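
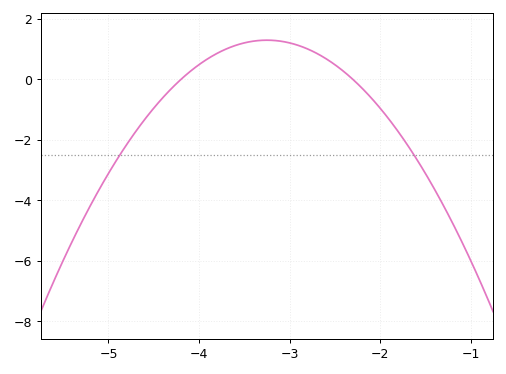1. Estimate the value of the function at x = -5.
-3.11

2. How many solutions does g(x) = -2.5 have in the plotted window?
2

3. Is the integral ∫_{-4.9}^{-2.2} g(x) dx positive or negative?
positive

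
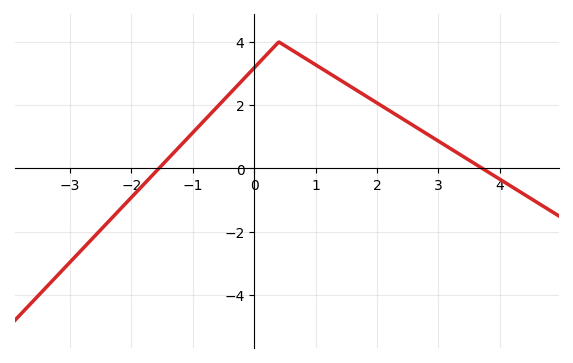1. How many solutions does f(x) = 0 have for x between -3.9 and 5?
2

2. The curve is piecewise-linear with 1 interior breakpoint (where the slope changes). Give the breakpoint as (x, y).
(0.4, 4)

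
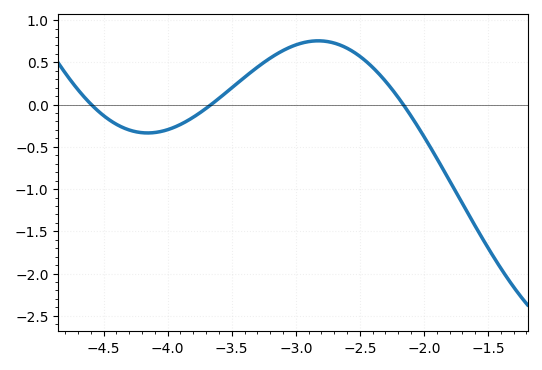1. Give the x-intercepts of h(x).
-4.6, -3.65, -2.15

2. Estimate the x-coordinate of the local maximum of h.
-2.8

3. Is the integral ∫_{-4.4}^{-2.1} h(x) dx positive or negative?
positive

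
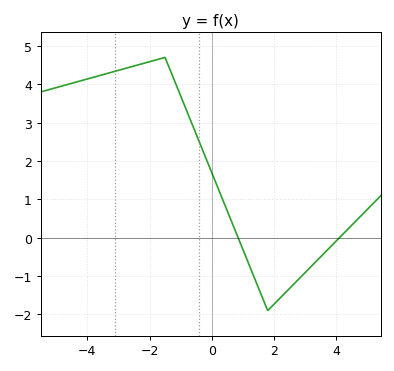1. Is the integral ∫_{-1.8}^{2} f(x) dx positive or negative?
positive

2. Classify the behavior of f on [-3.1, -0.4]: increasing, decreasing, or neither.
neither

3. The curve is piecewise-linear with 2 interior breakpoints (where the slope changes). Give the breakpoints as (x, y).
(-1.5, 4.7); (1.8, -1.9)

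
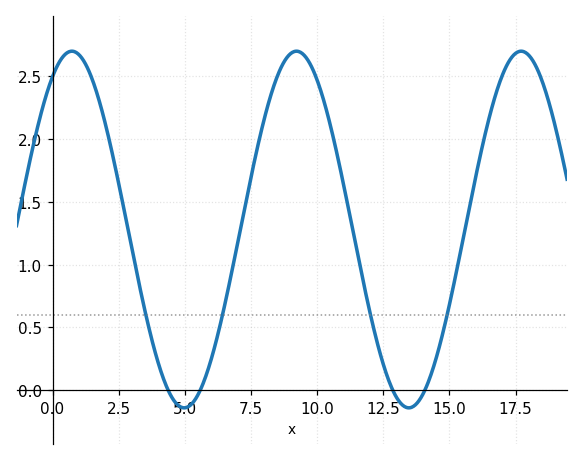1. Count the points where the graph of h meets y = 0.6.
4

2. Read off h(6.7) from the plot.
0.85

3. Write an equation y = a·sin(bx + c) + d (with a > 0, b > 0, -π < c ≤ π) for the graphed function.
y = 1.42sin(0.74x + 1) + 1.28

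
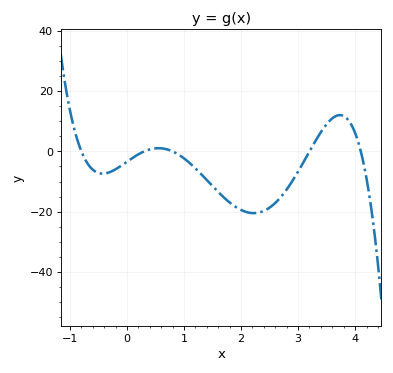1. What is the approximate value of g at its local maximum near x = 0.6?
1.07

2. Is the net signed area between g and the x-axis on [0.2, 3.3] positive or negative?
negative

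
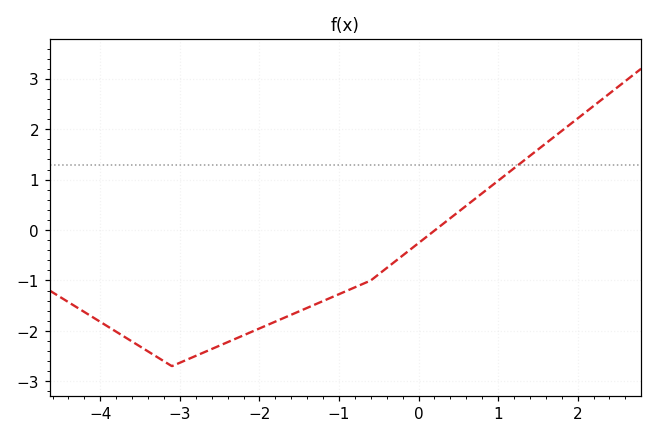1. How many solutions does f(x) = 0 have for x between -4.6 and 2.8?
1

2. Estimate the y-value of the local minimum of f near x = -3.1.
-2.7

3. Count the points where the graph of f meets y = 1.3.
1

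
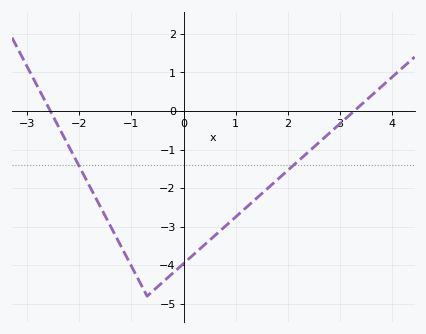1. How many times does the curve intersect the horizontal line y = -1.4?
2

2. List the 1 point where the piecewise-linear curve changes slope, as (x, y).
(-0.7, -4.8)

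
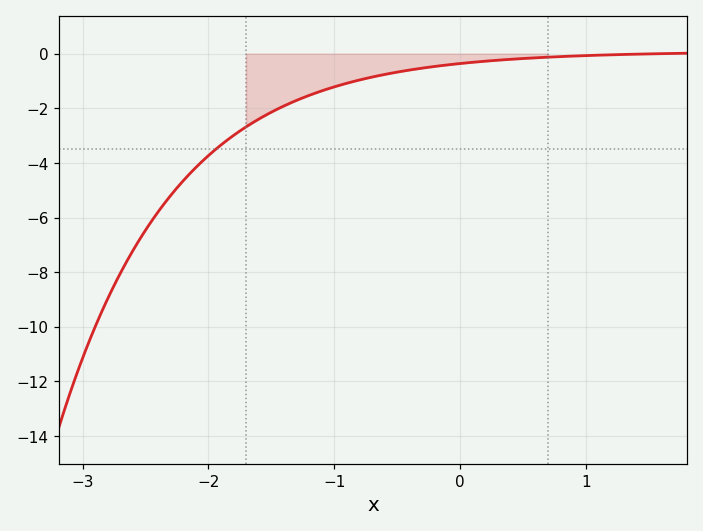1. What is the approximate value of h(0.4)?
-0.2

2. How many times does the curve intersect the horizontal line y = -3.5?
1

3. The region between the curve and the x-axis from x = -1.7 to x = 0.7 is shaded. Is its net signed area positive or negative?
negative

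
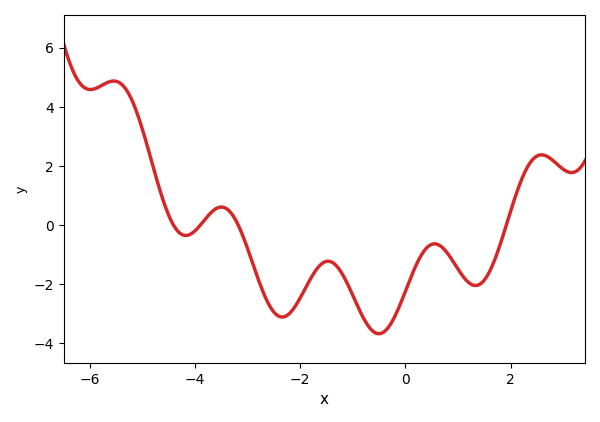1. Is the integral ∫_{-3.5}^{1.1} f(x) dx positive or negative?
negative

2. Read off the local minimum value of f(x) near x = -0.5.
-3.67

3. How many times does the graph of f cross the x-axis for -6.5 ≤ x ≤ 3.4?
4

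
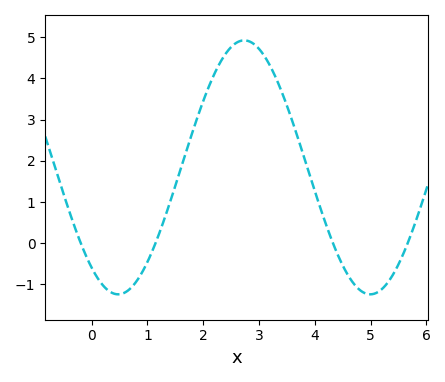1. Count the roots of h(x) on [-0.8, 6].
4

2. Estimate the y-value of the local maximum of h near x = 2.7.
4.9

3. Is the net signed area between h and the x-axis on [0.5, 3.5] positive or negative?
positive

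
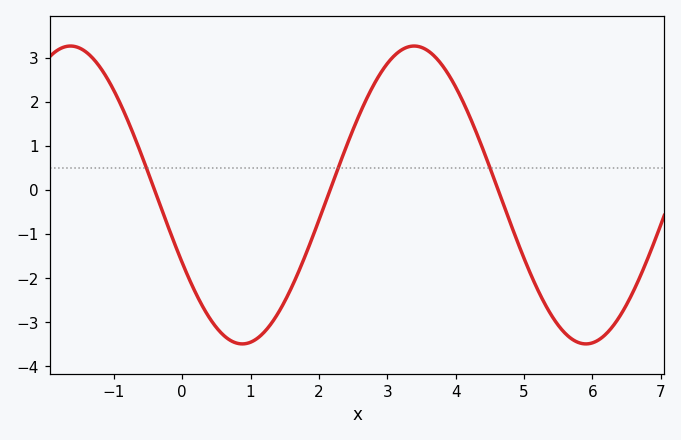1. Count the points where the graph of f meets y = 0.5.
3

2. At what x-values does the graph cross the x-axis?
-0.403, 2.16, 4.62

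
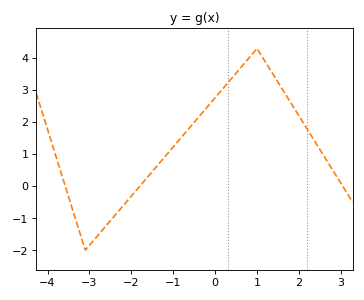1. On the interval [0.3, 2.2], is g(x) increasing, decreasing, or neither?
neither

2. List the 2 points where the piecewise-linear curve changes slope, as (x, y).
(-3.1, -2); (1, 4.3)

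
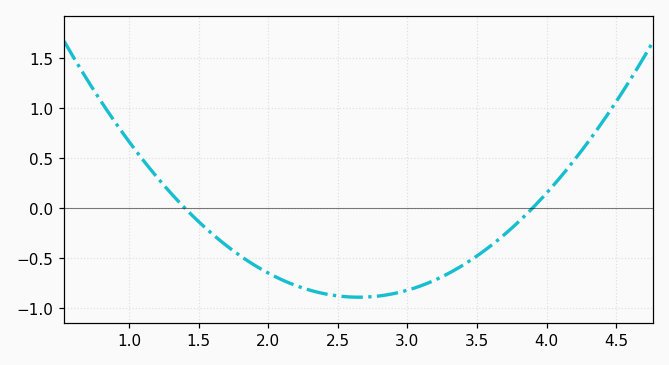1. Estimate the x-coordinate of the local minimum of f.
2.65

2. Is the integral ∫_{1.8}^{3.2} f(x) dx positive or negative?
negative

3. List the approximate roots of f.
1.4, 3.9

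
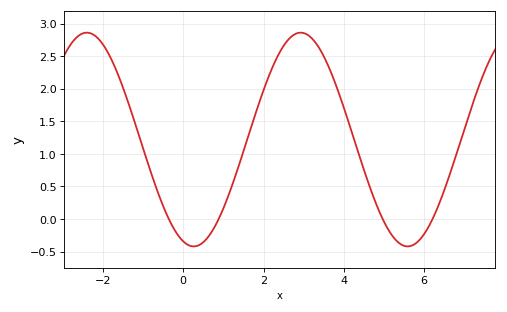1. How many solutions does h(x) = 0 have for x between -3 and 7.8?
4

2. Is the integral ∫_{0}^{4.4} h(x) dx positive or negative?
positive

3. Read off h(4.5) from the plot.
0.75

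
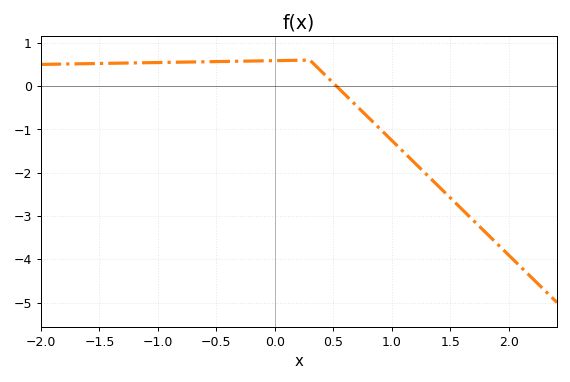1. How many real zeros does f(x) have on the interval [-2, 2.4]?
1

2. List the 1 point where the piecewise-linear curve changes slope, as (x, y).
(0.3, 0.6)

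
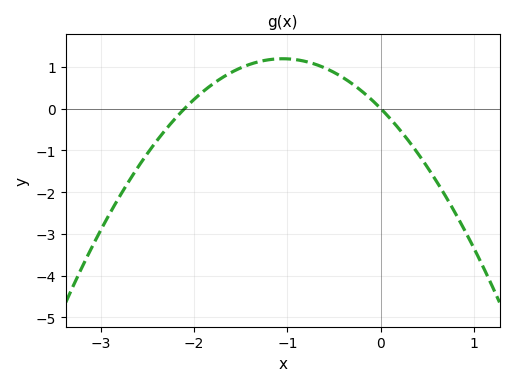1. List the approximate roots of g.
-2.1, 0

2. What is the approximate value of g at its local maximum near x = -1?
1.19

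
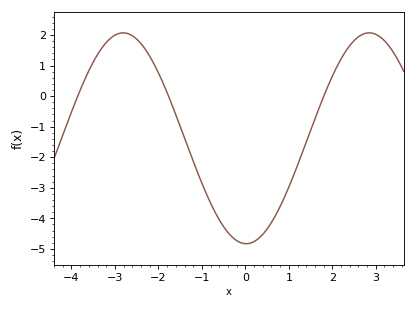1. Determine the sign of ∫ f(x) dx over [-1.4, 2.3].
negative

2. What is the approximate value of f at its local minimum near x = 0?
-4.83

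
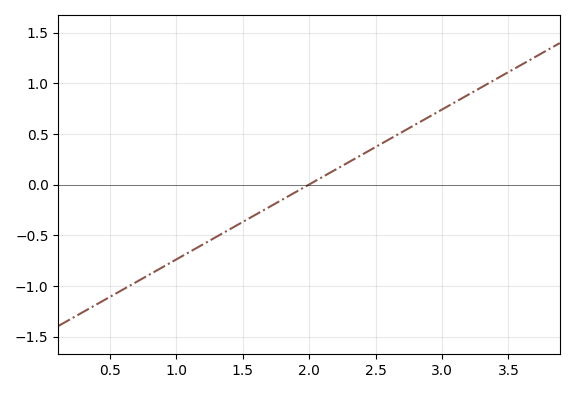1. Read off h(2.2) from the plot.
0.15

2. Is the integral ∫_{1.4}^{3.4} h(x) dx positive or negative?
positive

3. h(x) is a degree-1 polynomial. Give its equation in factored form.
y = 0.74(x - 2)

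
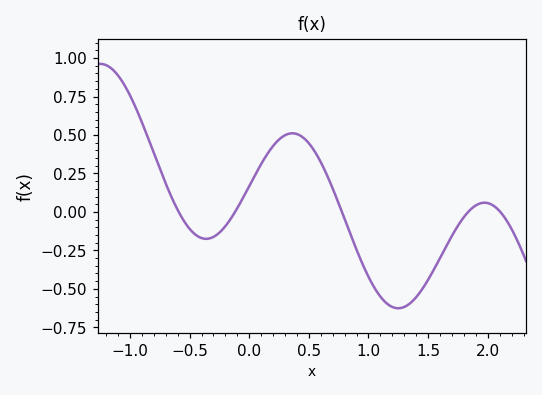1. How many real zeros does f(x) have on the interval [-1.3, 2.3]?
5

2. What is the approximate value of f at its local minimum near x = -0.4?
-0.175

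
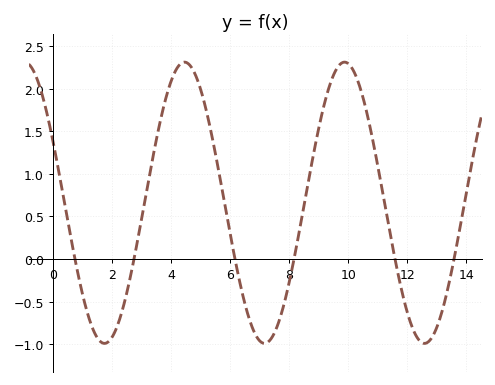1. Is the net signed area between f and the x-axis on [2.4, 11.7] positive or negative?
positive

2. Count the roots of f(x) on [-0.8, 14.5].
6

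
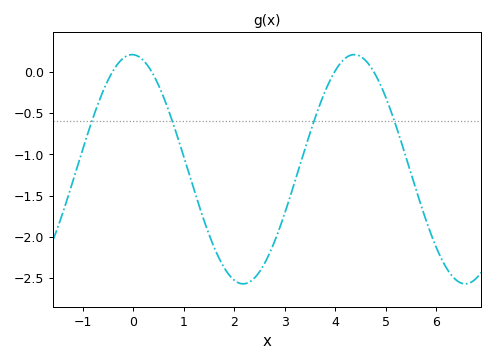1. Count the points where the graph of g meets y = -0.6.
4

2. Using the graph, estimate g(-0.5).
-0.1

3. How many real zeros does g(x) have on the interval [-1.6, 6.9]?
4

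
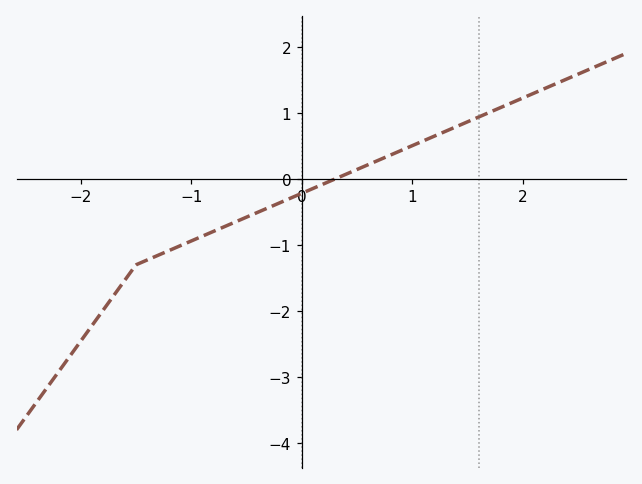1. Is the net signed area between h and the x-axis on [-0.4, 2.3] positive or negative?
positive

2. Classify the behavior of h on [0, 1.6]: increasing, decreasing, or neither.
increasing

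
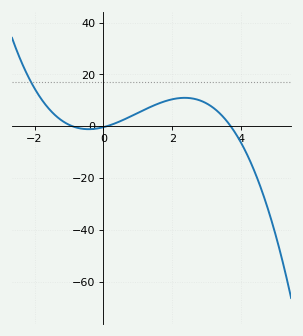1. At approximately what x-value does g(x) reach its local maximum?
2.4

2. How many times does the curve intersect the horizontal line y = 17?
1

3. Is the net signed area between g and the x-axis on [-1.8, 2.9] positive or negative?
positive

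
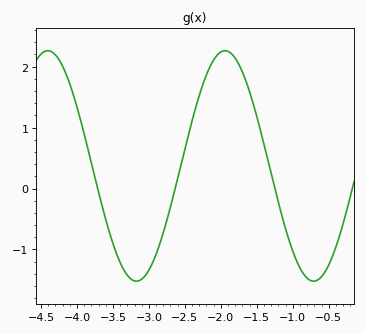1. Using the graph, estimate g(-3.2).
-1.52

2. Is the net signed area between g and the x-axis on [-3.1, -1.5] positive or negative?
positive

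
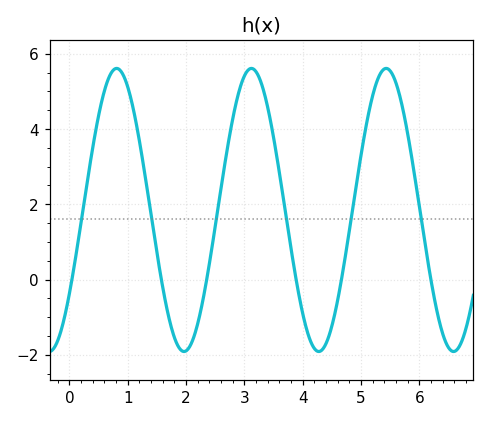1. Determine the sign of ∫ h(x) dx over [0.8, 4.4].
positive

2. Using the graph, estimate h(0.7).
5.4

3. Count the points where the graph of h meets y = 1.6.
6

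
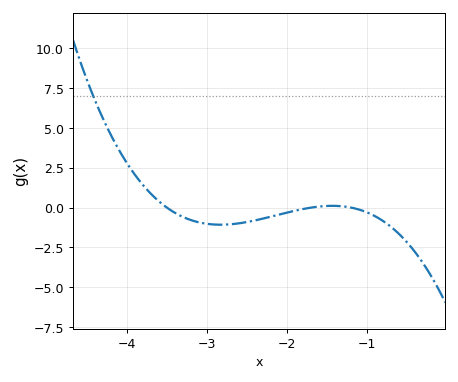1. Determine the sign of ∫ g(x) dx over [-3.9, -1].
negative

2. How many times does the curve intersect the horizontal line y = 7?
1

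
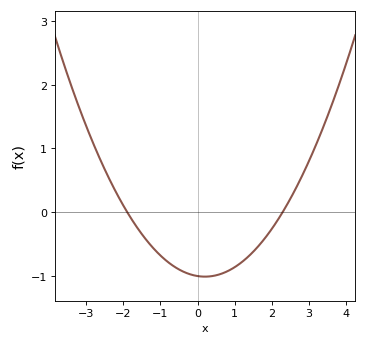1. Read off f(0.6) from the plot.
-1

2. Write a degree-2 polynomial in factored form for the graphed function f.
y = 0.23(x + 1.9)(x - 2.3)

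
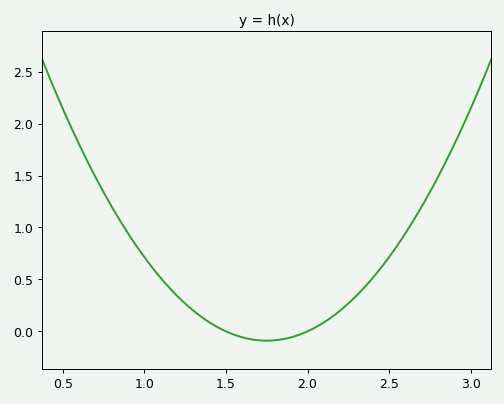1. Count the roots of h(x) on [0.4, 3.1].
2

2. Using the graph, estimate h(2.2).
0.2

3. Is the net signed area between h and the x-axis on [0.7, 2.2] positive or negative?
positive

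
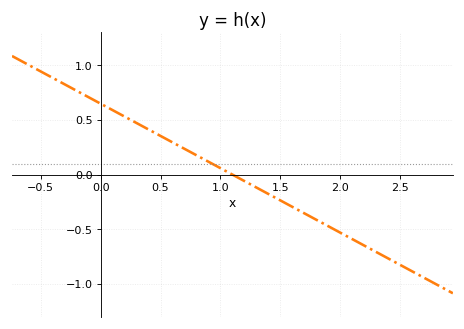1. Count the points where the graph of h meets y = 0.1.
1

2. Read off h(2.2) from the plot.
-0.649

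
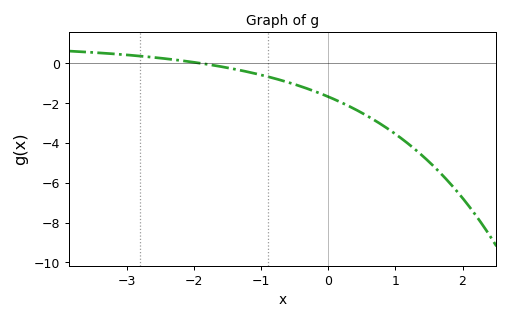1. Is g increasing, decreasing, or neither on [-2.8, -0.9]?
decreasing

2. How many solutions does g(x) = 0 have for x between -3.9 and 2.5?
1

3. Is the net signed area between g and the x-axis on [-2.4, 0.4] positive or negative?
negative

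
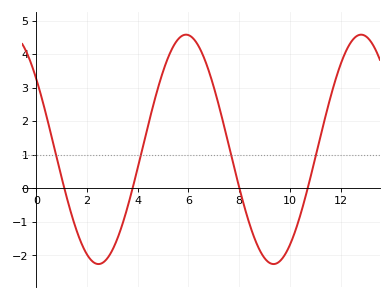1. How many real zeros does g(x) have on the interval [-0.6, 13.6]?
4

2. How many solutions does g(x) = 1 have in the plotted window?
4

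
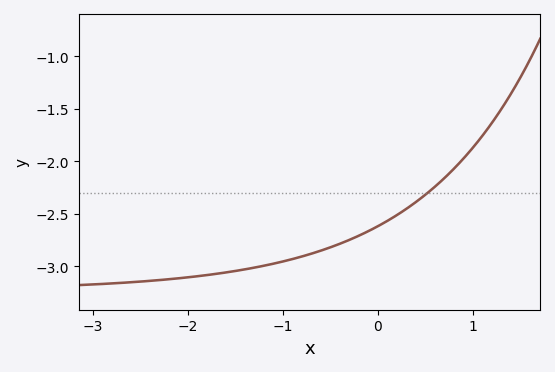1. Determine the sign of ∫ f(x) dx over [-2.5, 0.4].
negative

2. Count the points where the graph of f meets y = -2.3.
1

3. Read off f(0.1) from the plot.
-2.57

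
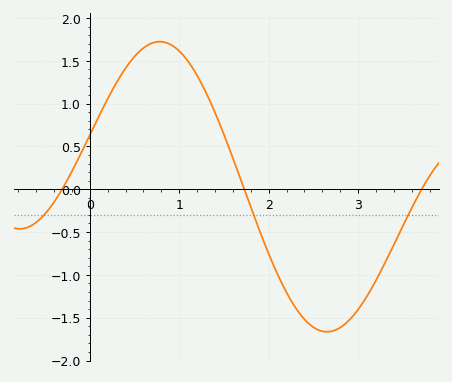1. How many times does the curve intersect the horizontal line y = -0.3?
3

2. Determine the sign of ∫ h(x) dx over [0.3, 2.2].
positive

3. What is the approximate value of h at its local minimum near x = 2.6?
-1.65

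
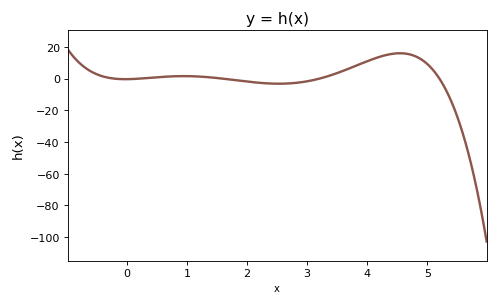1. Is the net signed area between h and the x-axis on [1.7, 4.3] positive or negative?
positive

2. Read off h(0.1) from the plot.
0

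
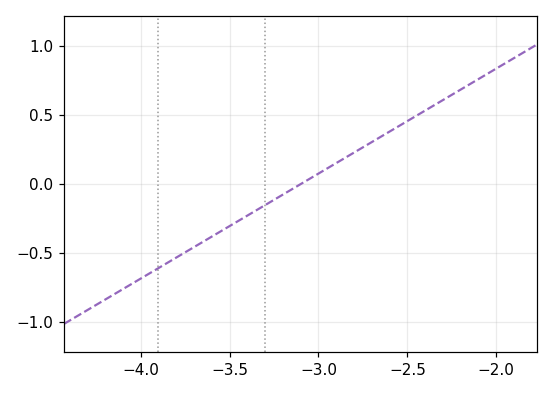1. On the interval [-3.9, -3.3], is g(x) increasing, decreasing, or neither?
increasing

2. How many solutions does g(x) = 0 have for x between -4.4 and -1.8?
1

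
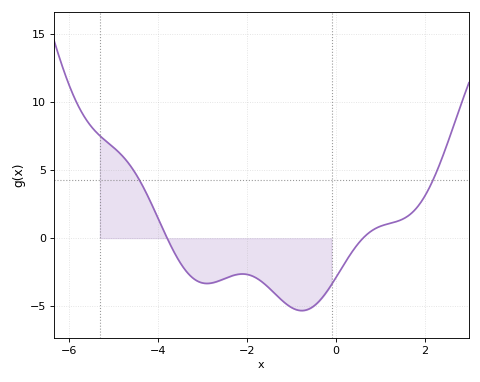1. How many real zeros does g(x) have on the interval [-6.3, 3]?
2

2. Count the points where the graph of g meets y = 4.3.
2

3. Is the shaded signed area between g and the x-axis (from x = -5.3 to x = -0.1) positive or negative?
negative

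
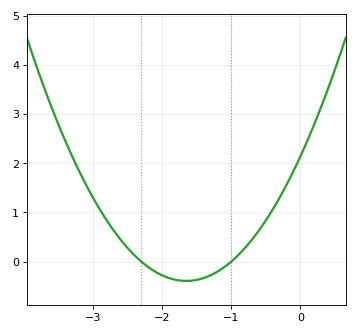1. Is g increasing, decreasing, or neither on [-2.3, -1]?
neither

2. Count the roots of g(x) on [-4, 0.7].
2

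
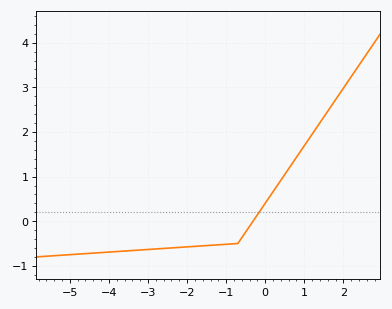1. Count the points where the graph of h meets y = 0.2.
1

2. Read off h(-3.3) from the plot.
-0.651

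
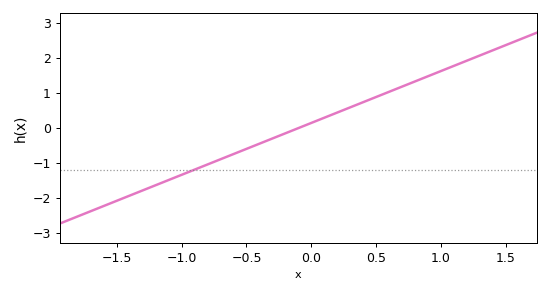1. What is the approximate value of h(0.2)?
0.444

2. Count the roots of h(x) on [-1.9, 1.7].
1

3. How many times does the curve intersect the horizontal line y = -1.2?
1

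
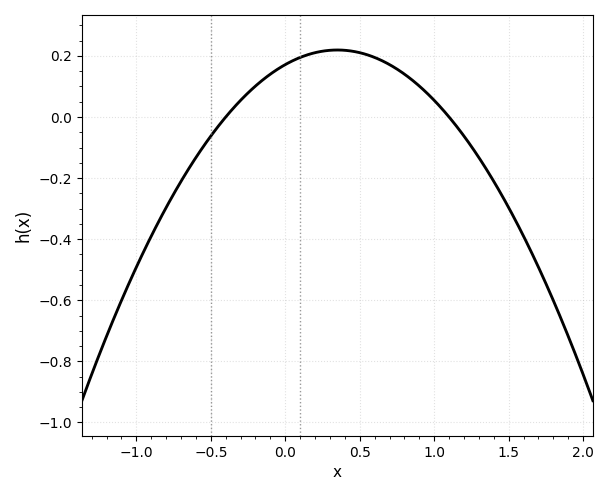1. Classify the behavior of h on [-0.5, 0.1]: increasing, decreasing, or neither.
increasing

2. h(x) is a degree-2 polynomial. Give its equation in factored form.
y = -0.39(x + 0.4)(x - 1.1)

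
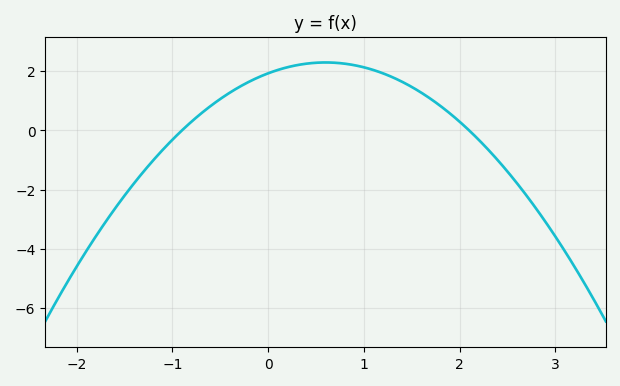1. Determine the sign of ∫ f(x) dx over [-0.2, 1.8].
positive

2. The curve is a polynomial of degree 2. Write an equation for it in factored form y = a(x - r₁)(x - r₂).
y = -1.02(x + 0.9)(x - 2.1)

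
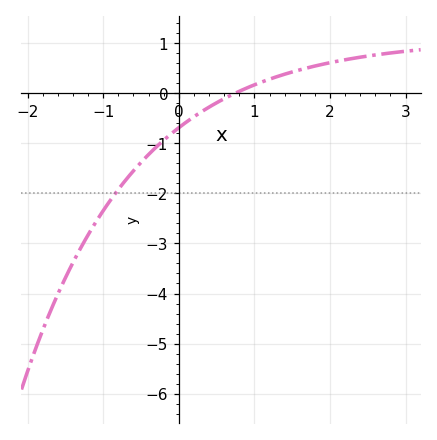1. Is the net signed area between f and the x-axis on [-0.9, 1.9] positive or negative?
negative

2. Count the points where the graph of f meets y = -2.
1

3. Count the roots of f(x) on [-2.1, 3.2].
1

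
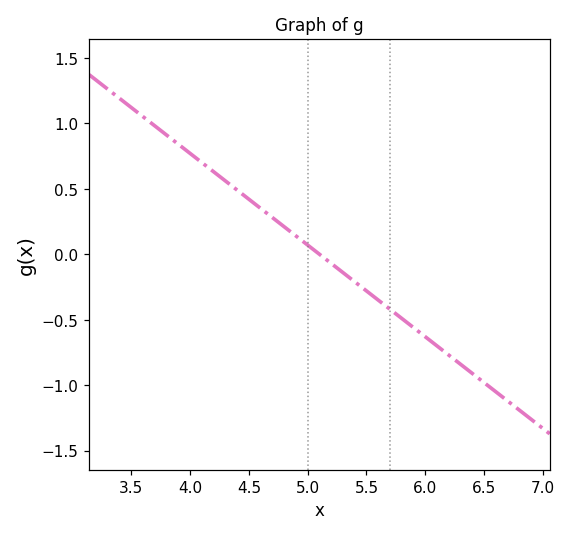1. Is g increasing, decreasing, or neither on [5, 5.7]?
decreasing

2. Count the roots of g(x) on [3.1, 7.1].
1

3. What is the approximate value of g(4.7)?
0.3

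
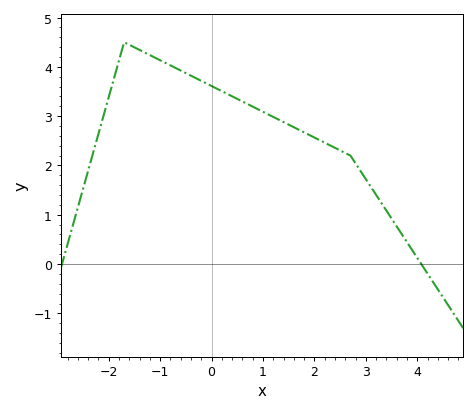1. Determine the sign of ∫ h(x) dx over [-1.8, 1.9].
positive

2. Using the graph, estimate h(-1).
4.13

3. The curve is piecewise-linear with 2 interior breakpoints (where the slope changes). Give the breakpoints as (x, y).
(-1.7, 4.5); (2.7, 2.2)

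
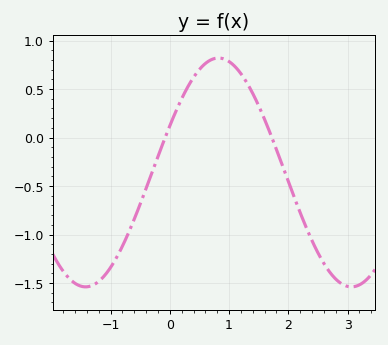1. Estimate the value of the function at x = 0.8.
0.819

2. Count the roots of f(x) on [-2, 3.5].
2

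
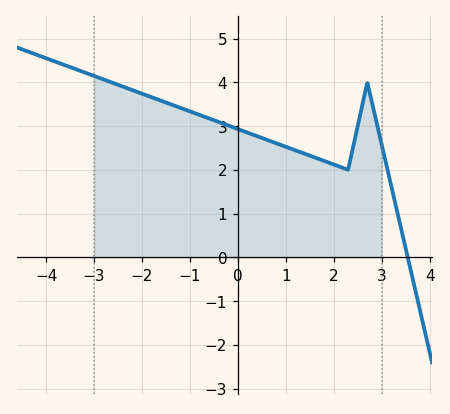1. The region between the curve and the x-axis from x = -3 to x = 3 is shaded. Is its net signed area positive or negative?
positive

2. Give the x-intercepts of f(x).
3.6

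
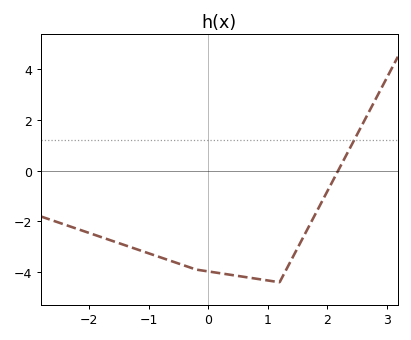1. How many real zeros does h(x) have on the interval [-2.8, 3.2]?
1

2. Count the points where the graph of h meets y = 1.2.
1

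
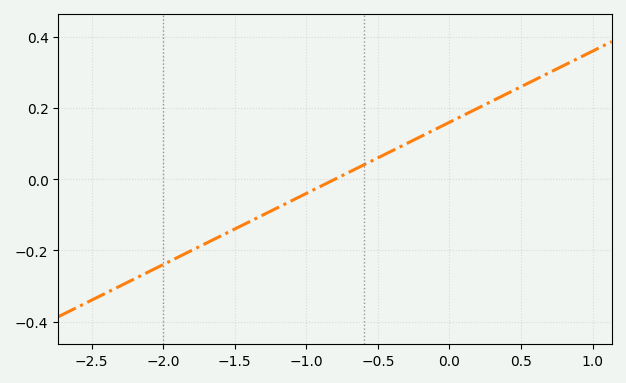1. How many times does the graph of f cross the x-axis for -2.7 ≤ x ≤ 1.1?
1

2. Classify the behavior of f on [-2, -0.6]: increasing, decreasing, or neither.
increasing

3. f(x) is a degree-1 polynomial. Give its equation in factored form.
y = 0.2(x + 0.8)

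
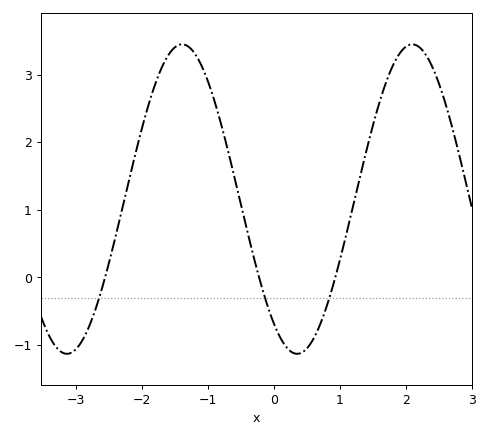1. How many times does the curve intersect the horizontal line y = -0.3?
3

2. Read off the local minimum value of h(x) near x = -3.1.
-1.1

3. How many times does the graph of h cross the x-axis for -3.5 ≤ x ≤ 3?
3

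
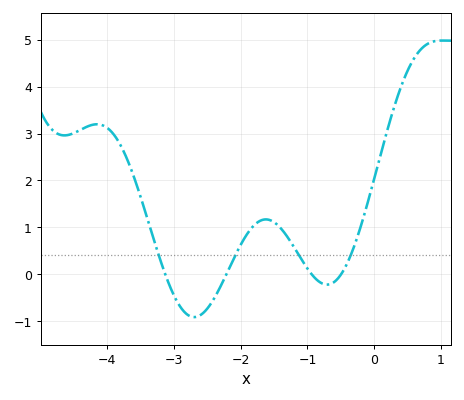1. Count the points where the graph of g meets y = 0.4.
4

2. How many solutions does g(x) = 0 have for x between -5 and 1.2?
4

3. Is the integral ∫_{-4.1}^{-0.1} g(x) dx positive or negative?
positive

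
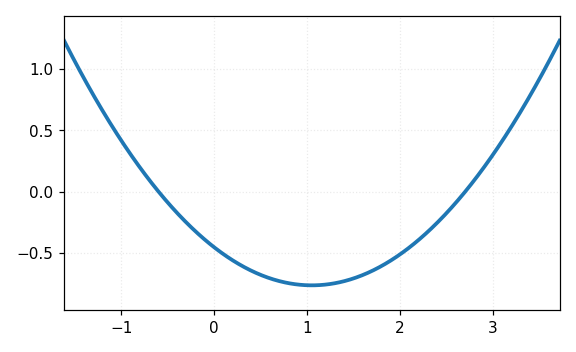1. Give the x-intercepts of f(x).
-0.6, 2.7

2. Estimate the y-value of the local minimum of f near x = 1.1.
-0.75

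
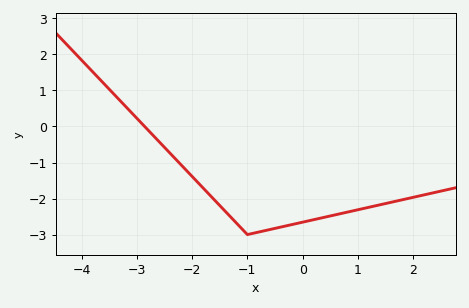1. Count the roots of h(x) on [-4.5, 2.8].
1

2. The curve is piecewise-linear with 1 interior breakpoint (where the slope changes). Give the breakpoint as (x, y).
(-1, -3)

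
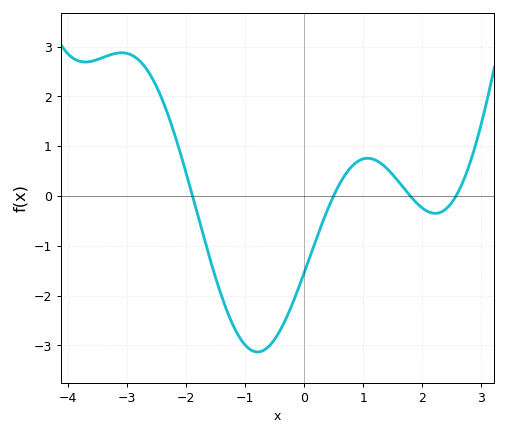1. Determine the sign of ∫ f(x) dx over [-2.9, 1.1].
negative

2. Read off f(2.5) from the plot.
-0.13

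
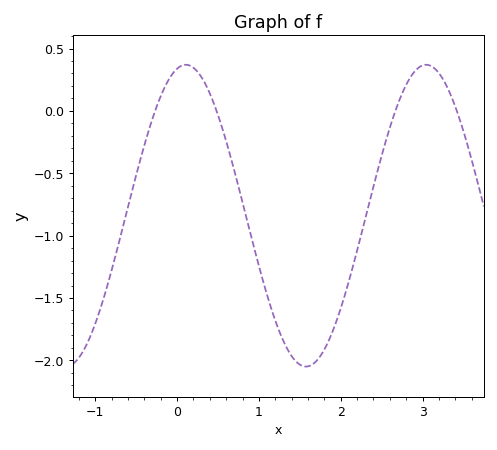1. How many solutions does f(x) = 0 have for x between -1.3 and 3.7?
4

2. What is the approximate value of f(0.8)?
-0.75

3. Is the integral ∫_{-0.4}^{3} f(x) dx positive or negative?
negative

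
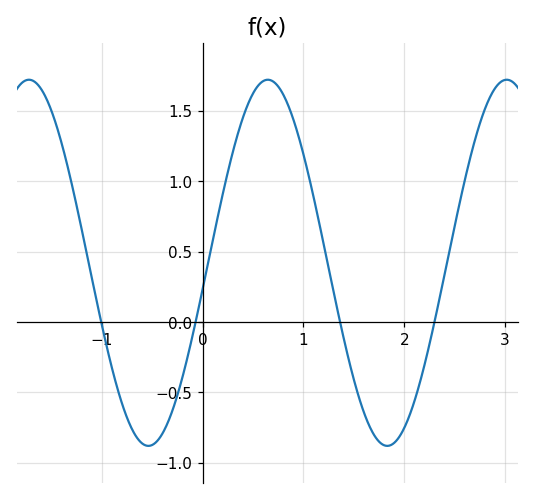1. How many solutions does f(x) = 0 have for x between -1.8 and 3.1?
4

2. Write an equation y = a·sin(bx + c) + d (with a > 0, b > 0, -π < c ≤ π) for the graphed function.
y = 1.3sin(2.65x - 0.142) + 0.42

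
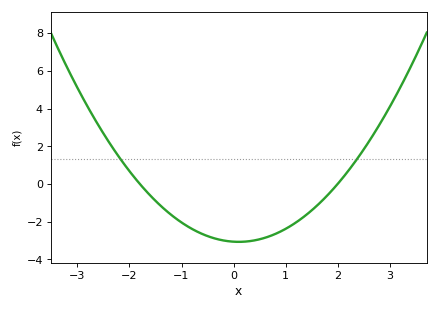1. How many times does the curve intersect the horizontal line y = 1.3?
2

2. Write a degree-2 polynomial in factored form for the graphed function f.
y = 0.85(x + 1.8)(x - 2)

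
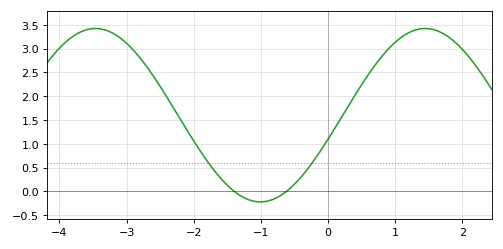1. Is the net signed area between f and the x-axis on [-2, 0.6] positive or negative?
positive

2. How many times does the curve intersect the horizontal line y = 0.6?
2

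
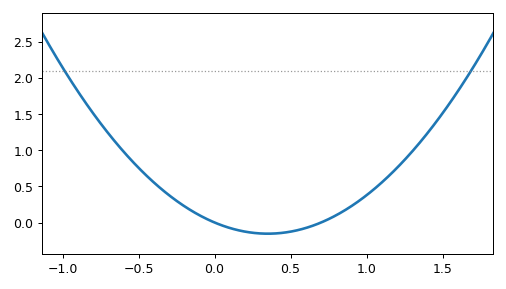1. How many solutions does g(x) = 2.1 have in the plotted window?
2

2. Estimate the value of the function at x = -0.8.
1.51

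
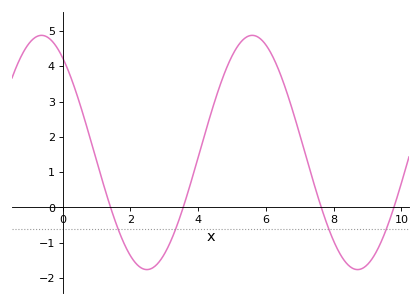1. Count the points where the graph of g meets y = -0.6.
4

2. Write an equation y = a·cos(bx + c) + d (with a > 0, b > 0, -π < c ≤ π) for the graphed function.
y = 3.32cos(1x + 0.63) + 1.56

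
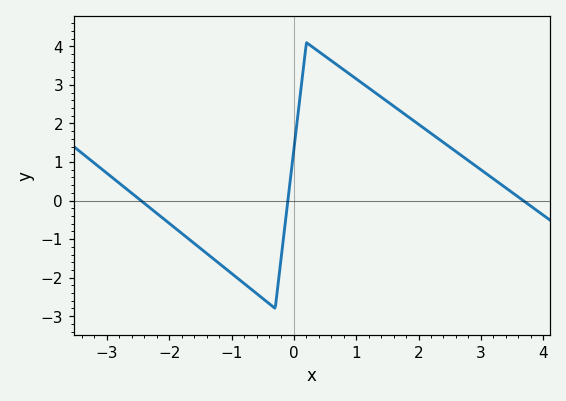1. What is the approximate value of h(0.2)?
4.1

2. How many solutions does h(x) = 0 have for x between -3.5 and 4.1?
3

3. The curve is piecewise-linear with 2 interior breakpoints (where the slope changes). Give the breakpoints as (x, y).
(-0.3, -2.8); (0.2, 4.1)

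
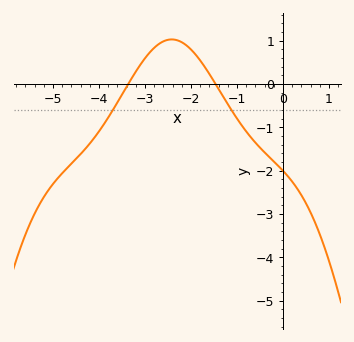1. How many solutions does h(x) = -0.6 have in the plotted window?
2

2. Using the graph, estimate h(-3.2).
0.288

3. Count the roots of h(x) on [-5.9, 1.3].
2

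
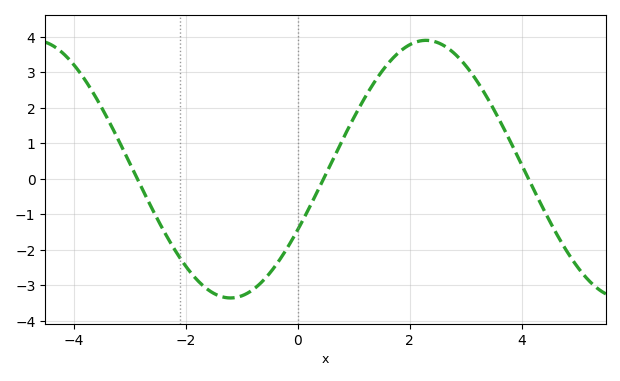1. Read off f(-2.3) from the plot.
-1.73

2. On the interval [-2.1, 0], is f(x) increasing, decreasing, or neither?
neither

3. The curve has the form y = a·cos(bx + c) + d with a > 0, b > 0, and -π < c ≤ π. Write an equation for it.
y = 3.63cos(0.9x - 2.06) + 0.27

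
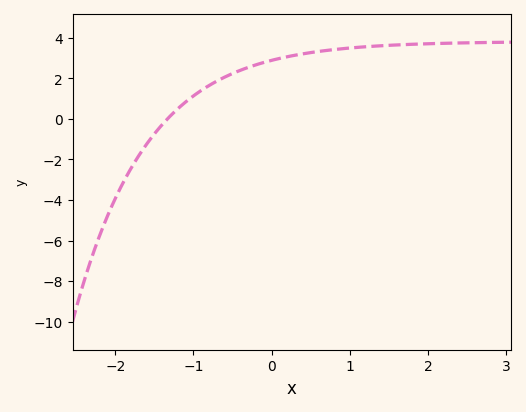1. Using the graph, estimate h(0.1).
2.98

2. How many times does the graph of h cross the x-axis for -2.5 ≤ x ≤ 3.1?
1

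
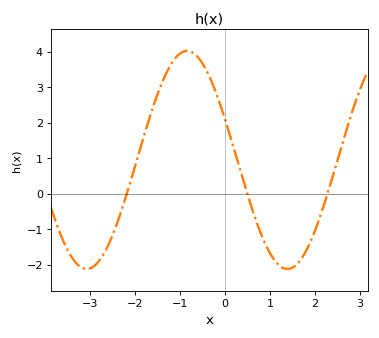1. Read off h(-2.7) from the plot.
-1.71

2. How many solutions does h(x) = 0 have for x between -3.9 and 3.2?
3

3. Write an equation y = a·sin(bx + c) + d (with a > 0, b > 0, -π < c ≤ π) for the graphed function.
y = 3.07sin(1.41x + 2.76) + 0.95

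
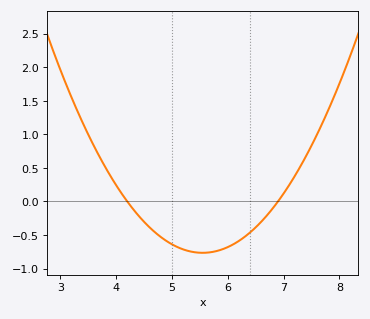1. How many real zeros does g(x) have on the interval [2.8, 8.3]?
2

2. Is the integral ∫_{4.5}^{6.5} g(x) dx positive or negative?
negative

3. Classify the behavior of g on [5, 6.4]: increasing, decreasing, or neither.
neither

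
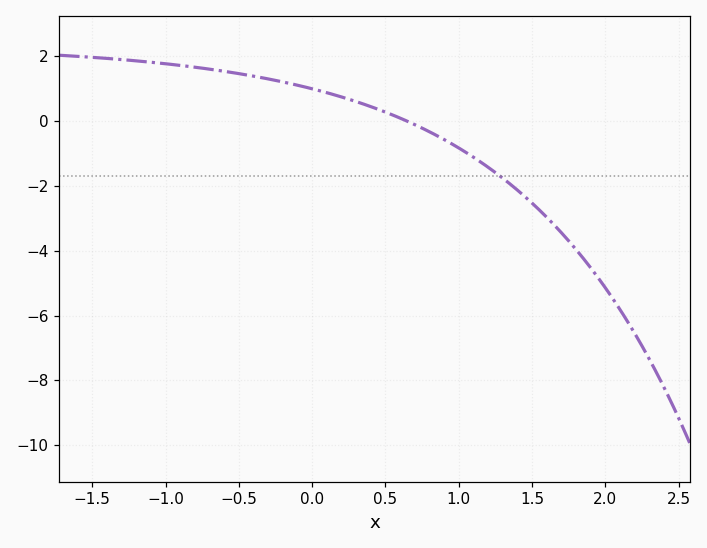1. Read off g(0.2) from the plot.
0.8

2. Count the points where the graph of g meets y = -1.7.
1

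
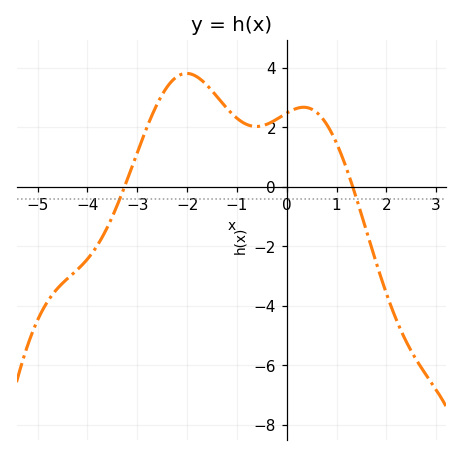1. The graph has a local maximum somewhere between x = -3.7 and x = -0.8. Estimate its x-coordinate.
-2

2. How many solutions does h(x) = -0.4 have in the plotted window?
2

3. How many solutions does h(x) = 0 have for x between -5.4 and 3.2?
2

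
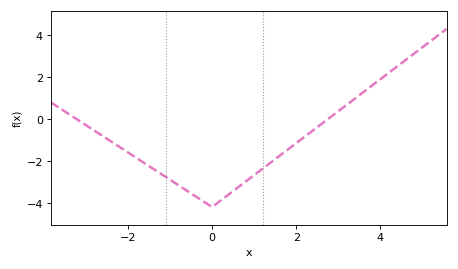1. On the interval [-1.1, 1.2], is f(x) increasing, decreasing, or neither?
neither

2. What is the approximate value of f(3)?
0.4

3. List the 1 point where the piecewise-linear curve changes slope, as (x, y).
(0, -4.2)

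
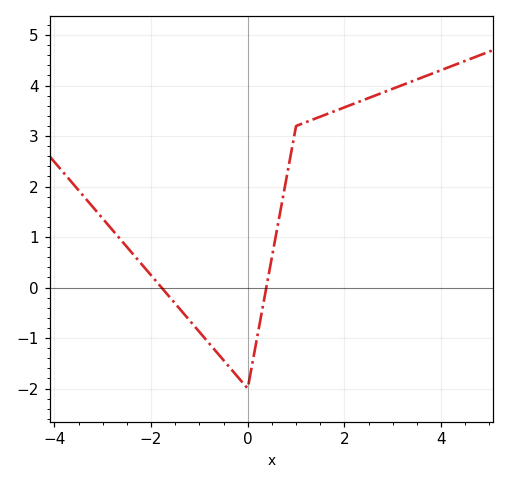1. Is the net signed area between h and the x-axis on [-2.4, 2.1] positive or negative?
positive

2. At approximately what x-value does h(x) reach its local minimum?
-0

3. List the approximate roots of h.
-1.78, 0.385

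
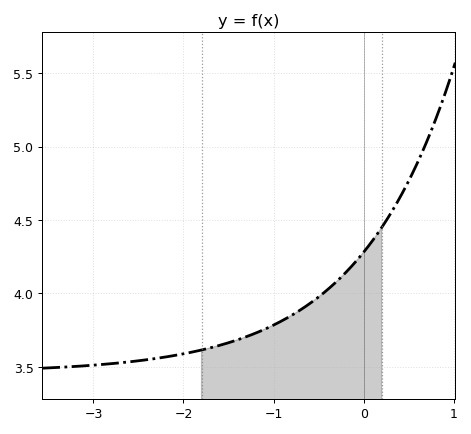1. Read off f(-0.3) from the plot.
4.1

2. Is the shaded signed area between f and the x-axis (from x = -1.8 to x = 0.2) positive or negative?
positive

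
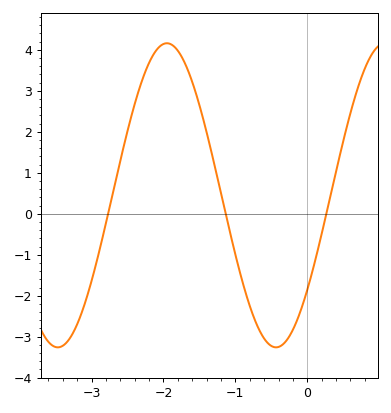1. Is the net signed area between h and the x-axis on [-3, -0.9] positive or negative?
positive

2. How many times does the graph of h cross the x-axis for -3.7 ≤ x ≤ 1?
3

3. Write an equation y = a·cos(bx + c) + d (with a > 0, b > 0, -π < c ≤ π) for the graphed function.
y = 3.71cos(2.1x - 2.2) + 0.45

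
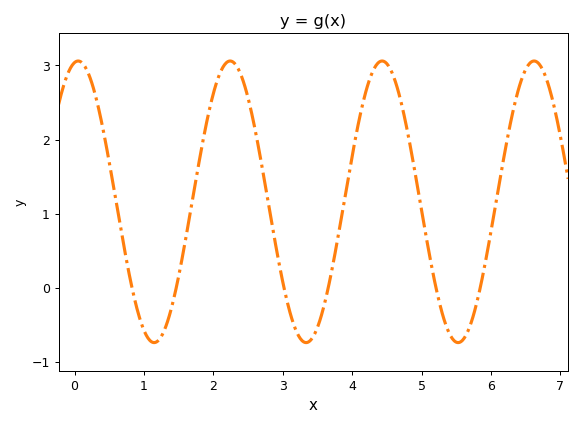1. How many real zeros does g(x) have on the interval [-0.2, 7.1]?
6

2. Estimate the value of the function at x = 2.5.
2.56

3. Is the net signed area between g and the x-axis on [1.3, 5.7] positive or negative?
positive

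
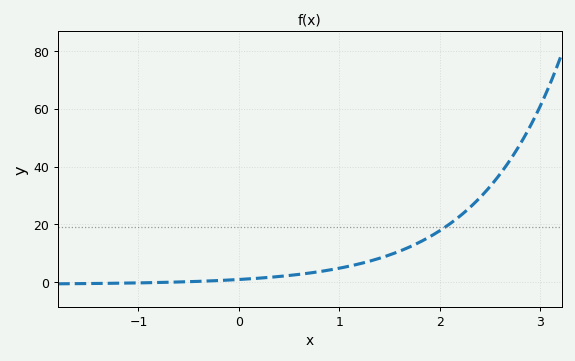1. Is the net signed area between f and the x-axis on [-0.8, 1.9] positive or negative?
positive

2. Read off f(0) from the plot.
0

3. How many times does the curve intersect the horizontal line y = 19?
1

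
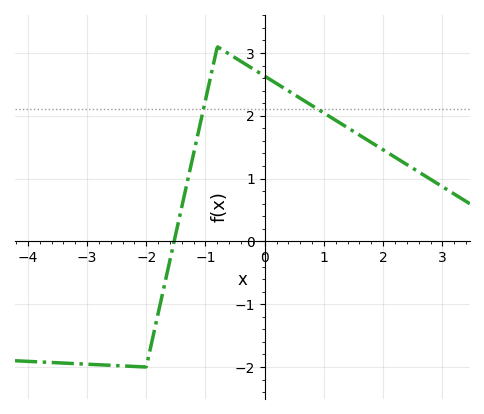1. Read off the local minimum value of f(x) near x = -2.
-2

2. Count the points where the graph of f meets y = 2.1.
2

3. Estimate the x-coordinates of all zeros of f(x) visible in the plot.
-1.53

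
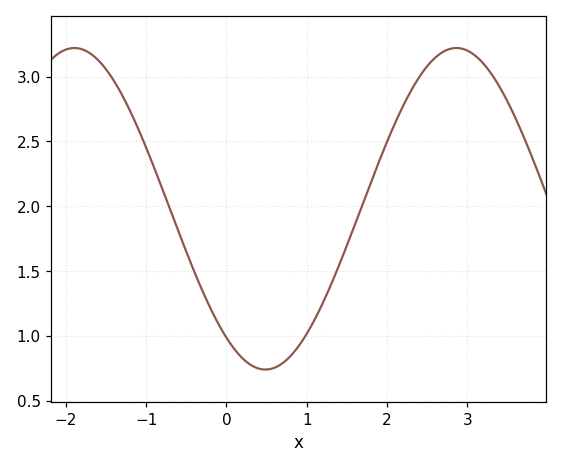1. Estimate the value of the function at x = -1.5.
3.05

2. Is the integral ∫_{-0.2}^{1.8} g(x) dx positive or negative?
positive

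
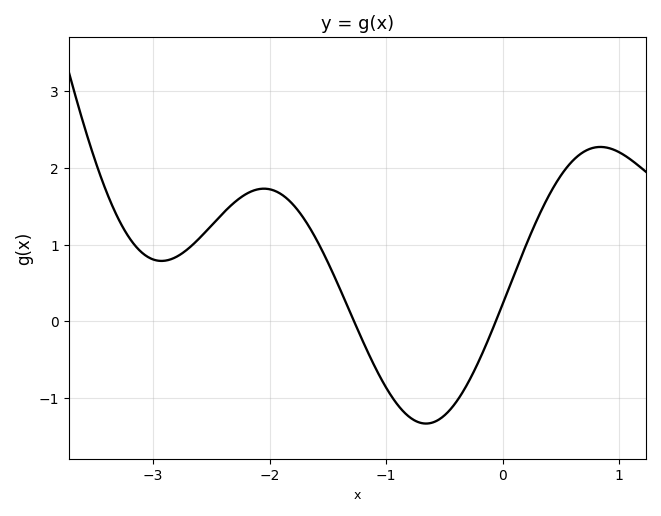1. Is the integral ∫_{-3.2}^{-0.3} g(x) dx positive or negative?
positive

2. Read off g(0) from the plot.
0.229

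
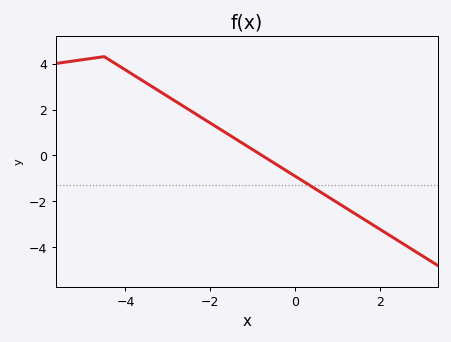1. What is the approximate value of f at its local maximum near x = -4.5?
4.2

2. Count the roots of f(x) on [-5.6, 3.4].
1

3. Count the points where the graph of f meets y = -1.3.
1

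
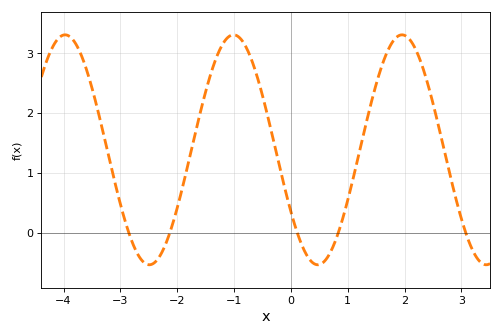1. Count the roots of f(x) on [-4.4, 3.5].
5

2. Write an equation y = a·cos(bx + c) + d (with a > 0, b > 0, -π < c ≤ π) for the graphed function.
y = 1.92cos(2.1x + 2.1) + 1.39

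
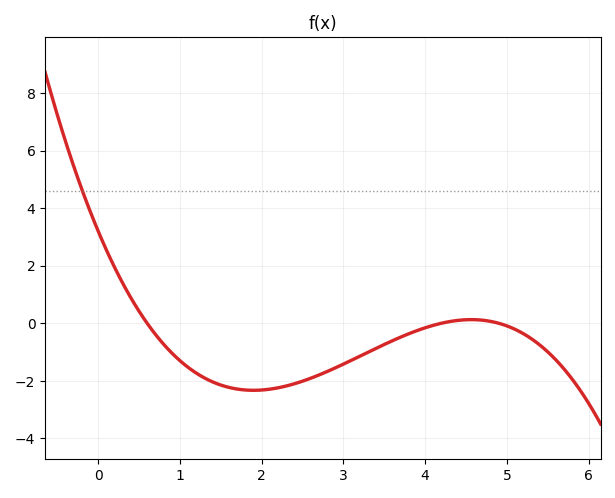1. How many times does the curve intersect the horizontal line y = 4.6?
1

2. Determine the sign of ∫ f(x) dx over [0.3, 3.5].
negative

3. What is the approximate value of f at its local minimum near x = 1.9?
-2.33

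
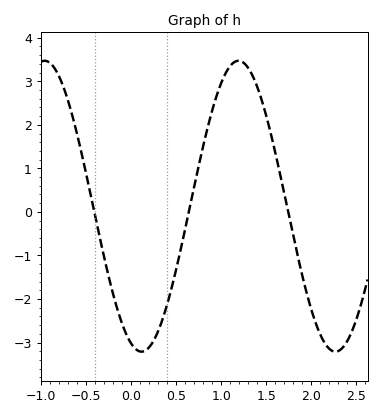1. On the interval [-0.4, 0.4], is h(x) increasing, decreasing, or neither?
neither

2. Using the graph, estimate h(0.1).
-3.2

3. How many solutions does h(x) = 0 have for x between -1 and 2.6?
3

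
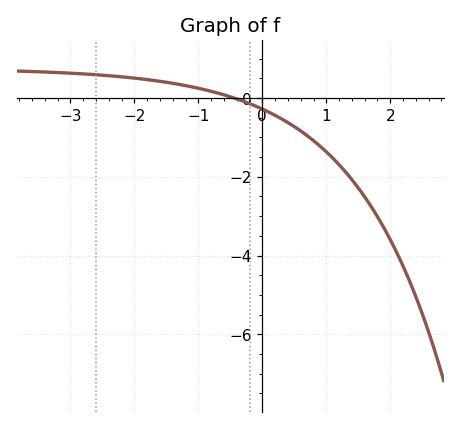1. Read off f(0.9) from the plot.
-1.2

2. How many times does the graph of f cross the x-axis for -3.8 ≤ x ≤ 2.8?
1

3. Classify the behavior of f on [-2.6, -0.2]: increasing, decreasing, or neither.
decreasing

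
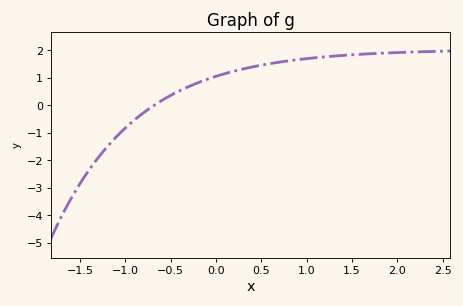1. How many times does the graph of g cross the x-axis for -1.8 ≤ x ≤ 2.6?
1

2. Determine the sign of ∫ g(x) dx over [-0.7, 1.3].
positive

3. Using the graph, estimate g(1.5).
1.84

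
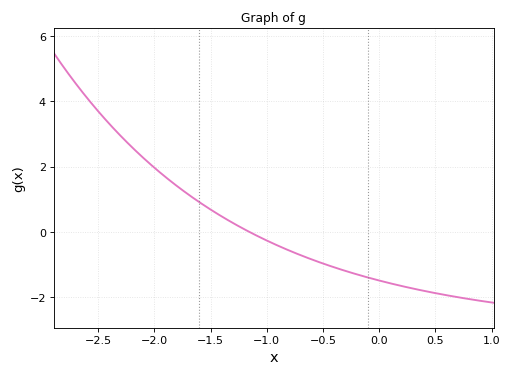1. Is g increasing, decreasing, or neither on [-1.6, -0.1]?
decreasing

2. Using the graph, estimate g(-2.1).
2.2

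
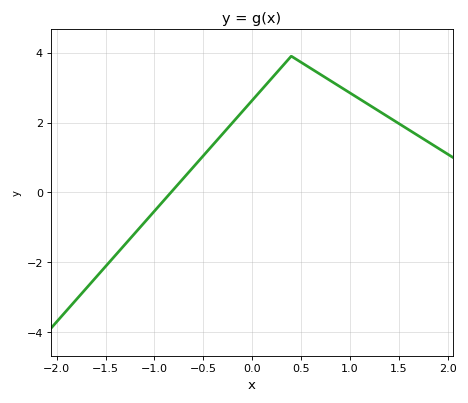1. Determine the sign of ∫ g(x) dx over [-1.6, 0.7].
positive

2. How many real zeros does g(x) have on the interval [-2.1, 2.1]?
1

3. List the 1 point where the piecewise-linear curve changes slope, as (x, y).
(0.4, 3.9)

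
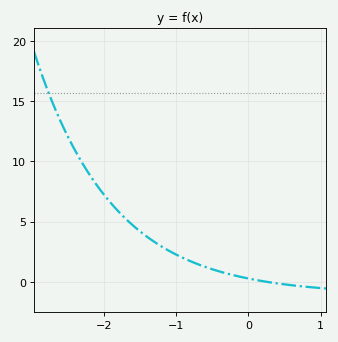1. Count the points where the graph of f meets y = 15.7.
1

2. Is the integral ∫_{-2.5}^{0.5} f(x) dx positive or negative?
positive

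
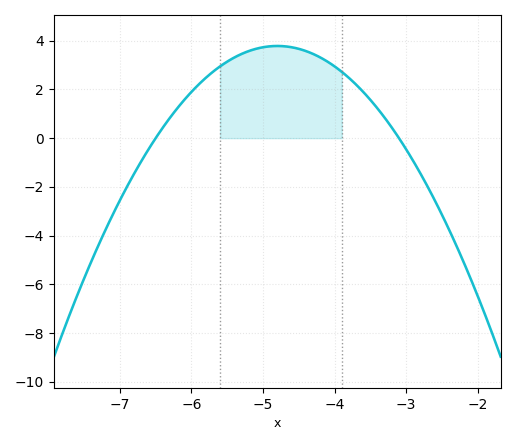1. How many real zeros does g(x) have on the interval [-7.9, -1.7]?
2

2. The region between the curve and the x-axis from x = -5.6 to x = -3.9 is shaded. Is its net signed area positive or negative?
positive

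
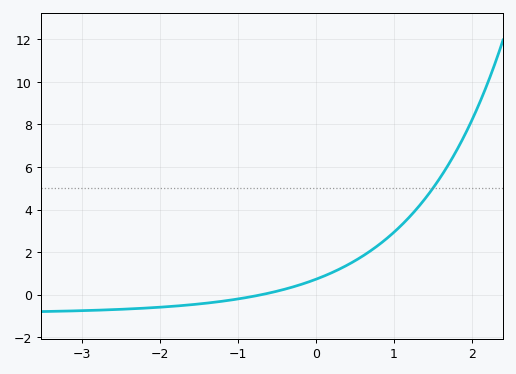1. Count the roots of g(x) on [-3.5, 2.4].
1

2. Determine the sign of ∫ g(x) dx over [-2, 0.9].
positive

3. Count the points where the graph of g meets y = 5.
1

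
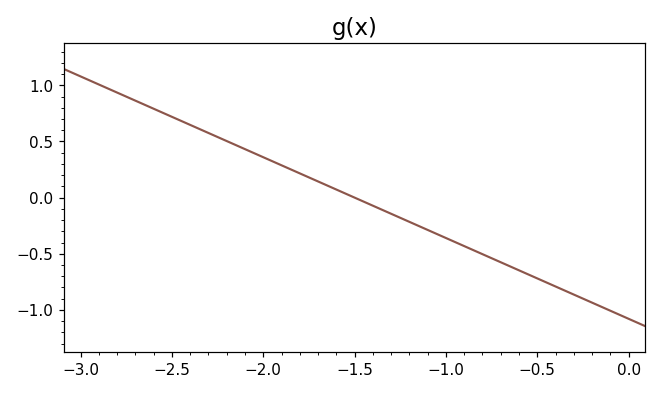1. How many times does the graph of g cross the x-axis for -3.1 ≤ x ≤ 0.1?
1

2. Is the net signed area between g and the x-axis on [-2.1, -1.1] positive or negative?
positive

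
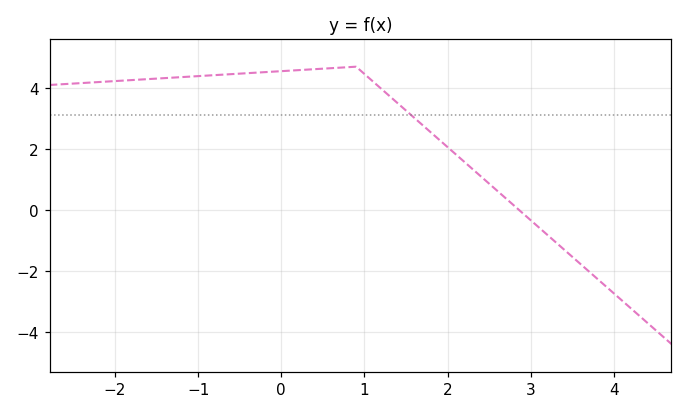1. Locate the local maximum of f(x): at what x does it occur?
0.9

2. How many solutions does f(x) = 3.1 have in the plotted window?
1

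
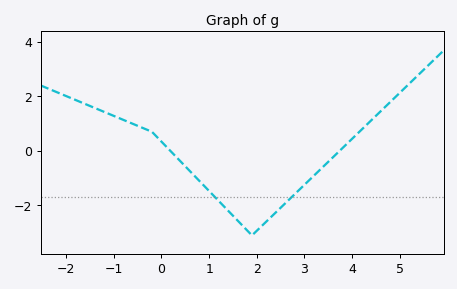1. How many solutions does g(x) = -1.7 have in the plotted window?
2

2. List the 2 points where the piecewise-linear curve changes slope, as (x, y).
(-0.2, 0.7); (1.9, -3.1)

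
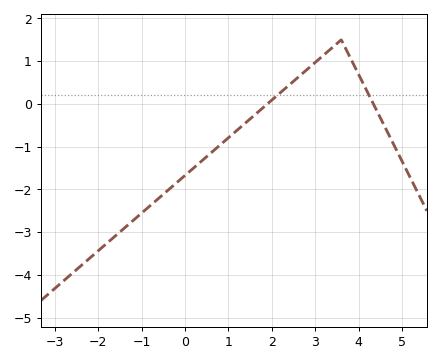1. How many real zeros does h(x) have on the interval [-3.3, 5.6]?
2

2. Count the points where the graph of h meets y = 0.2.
2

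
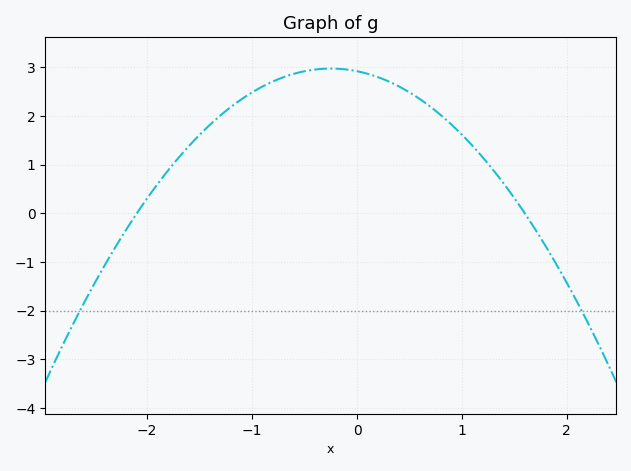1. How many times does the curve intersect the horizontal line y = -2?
2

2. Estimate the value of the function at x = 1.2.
1.1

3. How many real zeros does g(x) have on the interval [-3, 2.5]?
2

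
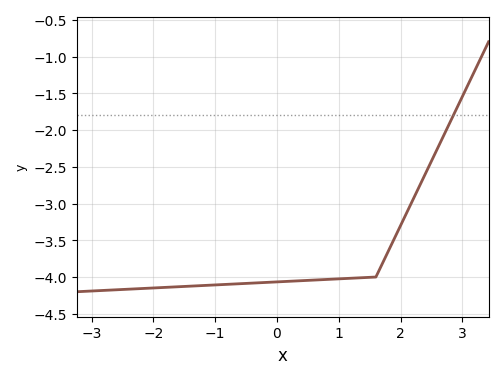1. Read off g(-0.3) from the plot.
-4.1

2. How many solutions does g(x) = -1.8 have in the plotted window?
1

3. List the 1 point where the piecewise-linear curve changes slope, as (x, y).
(1.6, -4)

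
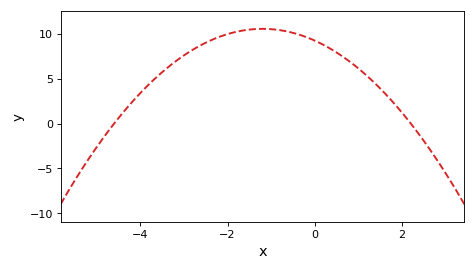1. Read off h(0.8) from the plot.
7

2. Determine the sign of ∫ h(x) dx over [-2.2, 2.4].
positive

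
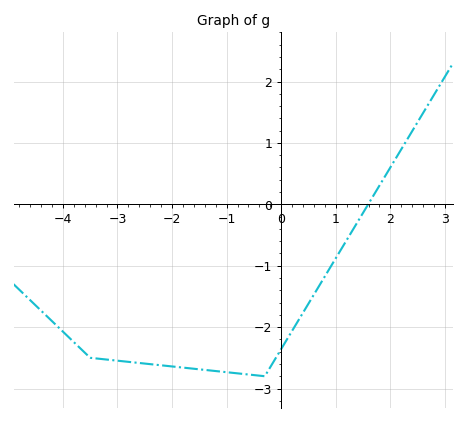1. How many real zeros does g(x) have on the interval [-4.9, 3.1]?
1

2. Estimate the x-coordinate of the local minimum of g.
-0.302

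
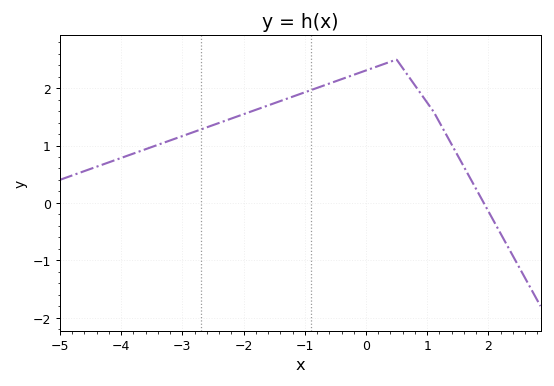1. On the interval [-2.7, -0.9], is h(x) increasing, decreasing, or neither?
increasing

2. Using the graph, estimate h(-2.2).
1.5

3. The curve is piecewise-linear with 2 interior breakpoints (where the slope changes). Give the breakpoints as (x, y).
(0.5, 2.5); (1.1, 1.6)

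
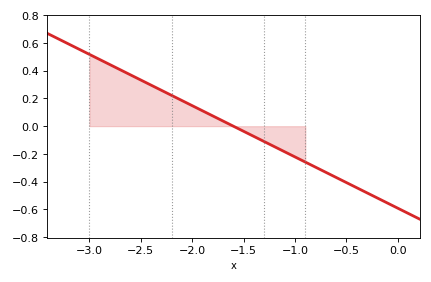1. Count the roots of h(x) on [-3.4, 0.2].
1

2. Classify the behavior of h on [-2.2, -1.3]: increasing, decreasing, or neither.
decreasing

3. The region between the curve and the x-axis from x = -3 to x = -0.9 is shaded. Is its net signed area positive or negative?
positive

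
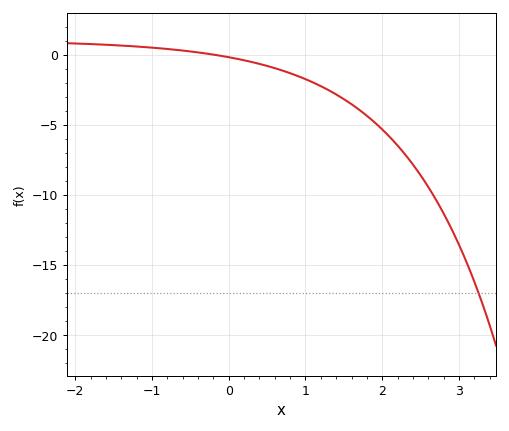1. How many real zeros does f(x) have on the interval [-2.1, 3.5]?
1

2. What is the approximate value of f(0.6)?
-1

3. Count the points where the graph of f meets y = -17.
1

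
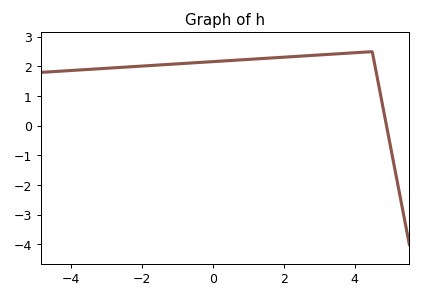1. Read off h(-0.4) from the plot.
2.1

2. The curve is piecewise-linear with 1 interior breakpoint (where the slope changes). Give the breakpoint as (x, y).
(4.5, 2.5)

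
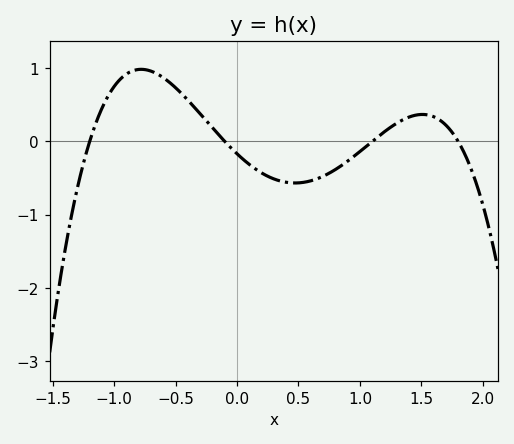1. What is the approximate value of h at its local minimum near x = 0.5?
-0.6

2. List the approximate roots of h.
-1.2, -0.1, 1.1, 1.8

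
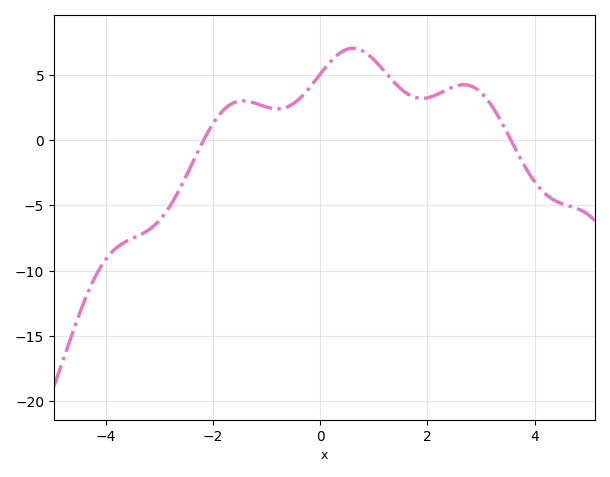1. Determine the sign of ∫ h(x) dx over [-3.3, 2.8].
positive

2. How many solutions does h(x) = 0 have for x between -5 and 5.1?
2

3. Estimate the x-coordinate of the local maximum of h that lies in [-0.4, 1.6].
0.6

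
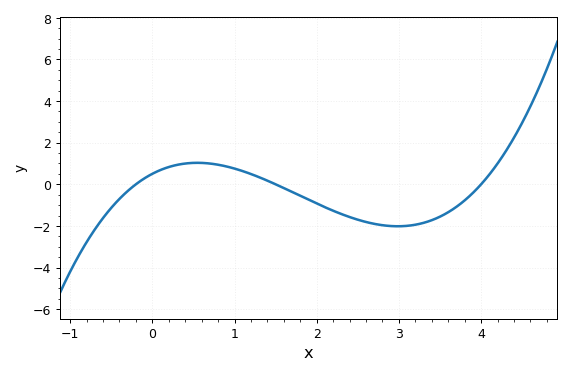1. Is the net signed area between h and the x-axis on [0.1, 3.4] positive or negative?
negative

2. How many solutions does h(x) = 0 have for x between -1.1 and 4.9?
3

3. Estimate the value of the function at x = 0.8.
0.941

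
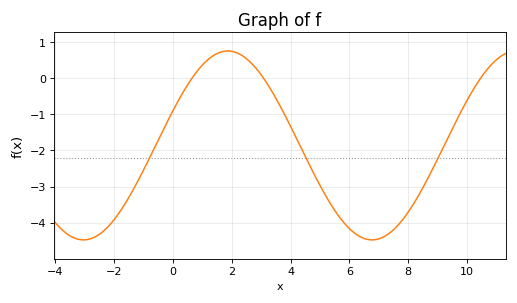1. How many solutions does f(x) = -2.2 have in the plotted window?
3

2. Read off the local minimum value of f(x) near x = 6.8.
-4.47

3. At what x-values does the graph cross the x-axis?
0.647, 3.08, 10.5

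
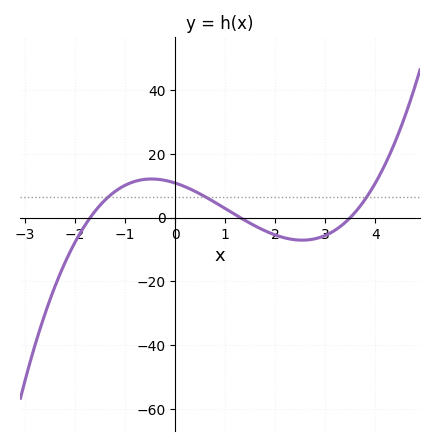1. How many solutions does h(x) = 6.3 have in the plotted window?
3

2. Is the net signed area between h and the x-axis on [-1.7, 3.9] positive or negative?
positive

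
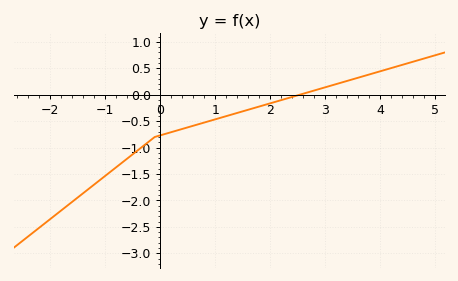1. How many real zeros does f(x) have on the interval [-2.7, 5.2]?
1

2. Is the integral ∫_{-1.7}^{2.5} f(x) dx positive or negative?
negative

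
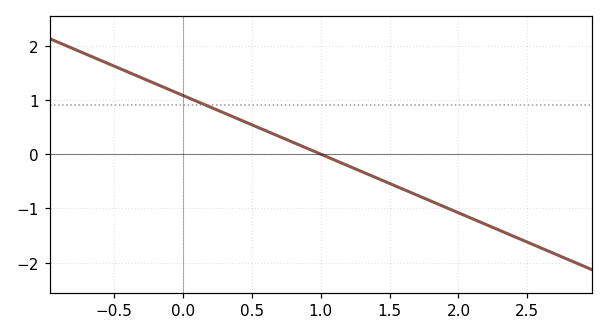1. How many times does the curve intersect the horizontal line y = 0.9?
1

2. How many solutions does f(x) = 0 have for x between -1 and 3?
1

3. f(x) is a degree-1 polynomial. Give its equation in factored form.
y = -1.08(x - 1)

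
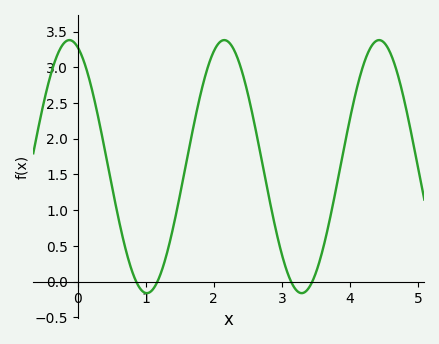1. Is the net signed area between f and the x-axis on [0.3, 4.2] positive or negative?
positive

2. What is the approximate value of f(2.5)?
2.65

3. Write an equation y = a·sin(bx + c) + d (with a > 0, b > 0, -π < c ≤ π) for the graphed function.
y = 1.77sin(2.8x + 1.9) + 1.61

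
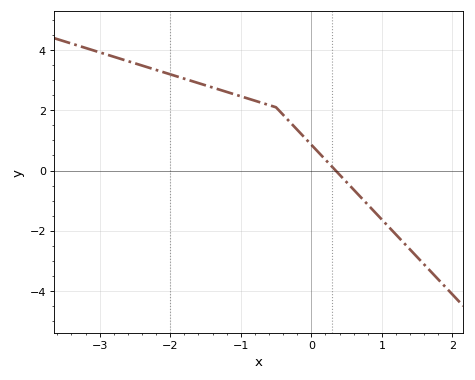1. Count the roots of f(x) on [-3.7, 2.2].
1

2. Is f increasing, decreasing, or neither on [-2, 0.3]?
decreasing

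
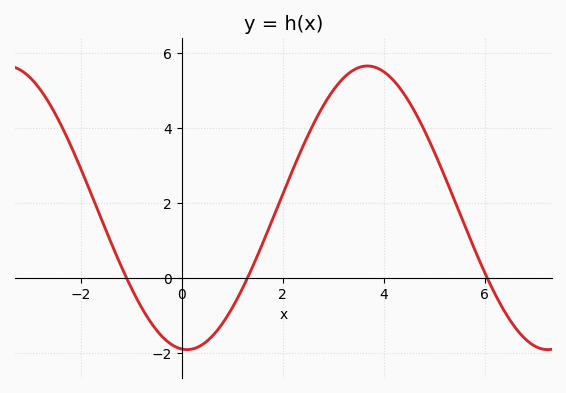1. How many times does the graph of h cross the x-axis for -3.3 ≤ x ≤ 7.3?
3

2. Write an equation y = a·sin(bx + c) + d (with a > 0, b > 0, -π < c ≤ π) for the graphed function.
y = 3.79sin(0.88x - 1.66) + 1.87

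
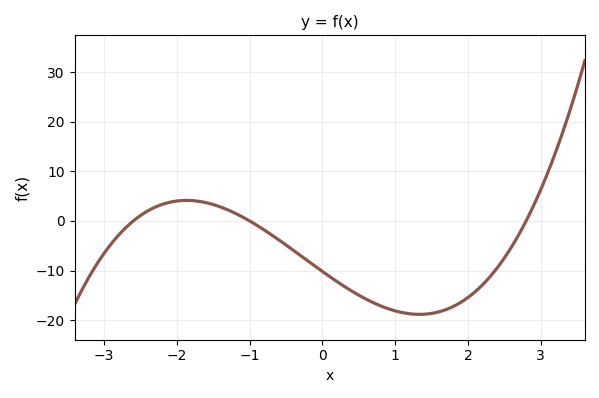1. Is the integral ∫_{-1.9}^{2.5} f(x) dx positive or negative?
negative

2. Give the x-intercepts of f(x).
-2.6, -1, 2.8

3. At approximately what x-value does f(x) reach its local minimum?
1.33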